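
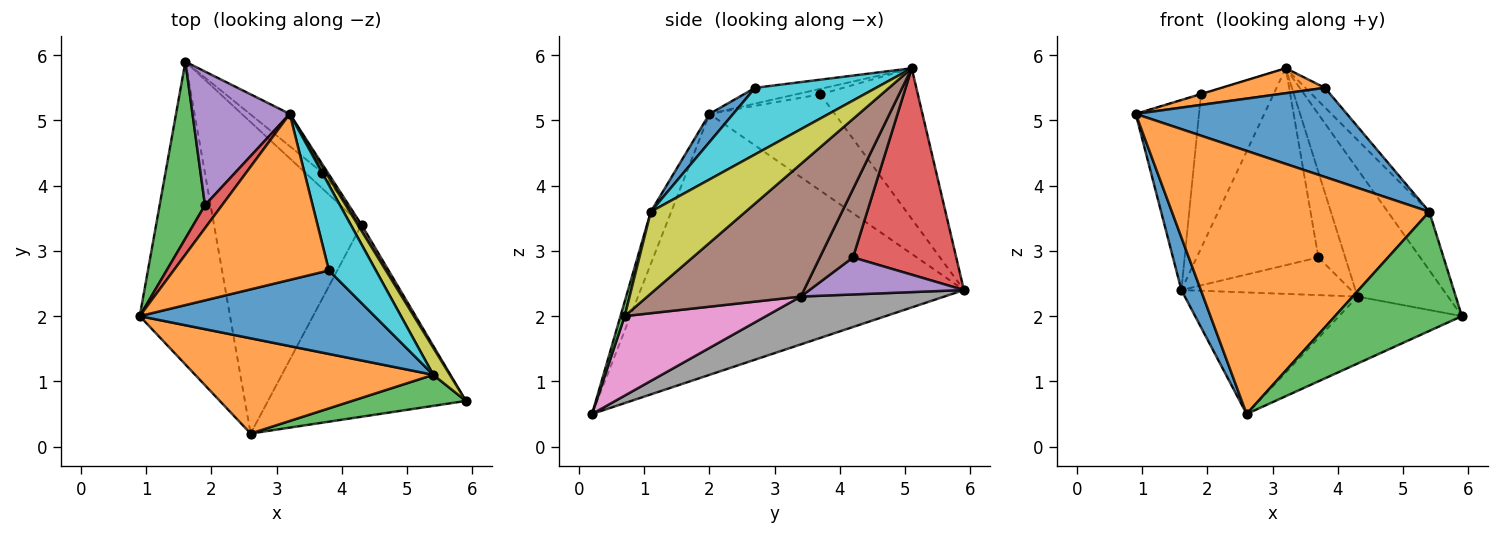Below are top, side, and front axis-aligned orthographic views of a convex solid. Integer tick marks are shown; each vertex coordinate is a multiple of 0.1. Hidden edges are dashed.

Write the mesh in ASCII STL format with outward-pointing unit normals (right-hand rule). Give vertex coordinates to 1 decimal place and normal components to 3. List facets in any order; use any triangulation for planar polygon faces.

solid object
 facet normal -0.943 -0.057 -0.326
  outer loop
   vertex 2.6 0.2 0.5
   vertex 0.9 2.0 5.1
   vertex 1.6 5.9 2.4
  endloop
 endfacet
 facet normal -0.100 -0.148 0.984
  outer loop
   vertex 3.8 2.7 5.5
   vertex 3.2 5.1 5.8
   vertex 0.9 2.0 5.1
  endloop
 endfacet
 facet normal -0.823 0.416 0.387
  outer loop
   vertex 1.9 3.7 5.4
   vertex 1.6 5.9 2.4
   vertex 0.9 2.0 5.1
  endloop
 endfacet
 facet normal -0.306 0.012 0.952
  outer loop
   vertex 1.9 3.7 5.4
   vertex 0.9 2.0 5.1
   vertex 3.2 5.1 5.8
  endloop
 endfacet
 facet normal -0.712 0.530 0.460
  outer loop
   vertex 1.9 3.7 5.4
   vertex 3.2 5.1 5.8
   vertex 1.6 5.9 2.4
  endloop
 endfacet
 facet normal 0.861 0.508 0.024
  outer loop
   vertex 4.3 3.4 2.3
   vertex 3.2 5.1 5.8
   vertex 5.9 0.7 2.0
  endloop
 endfacet
 facet normal 0.355 0.308 -0.883
  outer loop
   vertex 4.3 3.4 2.3
   vertex 5.9 0.7 2.0
   vertex 2.6 0.2 0.5
  endloop
 endfacet
 facet normal 0.289 0.348 -0.892
  outer loop
   vertex 4.3 3.4 2.3
   vertex 2.6 0.2 0.5
   vertex 1.6 5.9 2.4
  endloop
 endfacet
 facet normal 0.900 0.395 0.183
  outer loop
   vertex 5.4 1.1 3.6
   vertex 5.9 0.7 2.0
   vertex 3.2 5.1 5.8
  endloop
 endfacet
 facet normal 0.810 0.131 0.572
  outer loop
   vertex 5.4 1.1 3.6
   vertex 3.2 5.1 5.8
   vertex 3.8 2.7 5.5
  endloop
 endfacet
 facet normal 0.082 -0.727 0.681
  outer loop
   vertex 5.4 1.1 3.6
   vertex 3.8 2.7 5.5
   vertex 0.9 2.0 5.1
  endloop
 endfacet
 facet normal -0.074 -0.938 0.339
  outer loop
   vertex 5.4 1.1 3.6
   vertex 0.9 2.0 5.1
   vertex 2.6 0.2 0.5
  endloop
 endfacet
 facet normal 0.032 -0.967 0.252
  outer loop
   vertex 5.4 1.1 3.6
   vertex 2.6 0.2 0.5
   vertex 5.9 0.7 2.0
  endloop
 endfacet
 facet normal 0.642 0.757 -0.124
  outer loop
   vertex 3.7 4.2 2.9
   vertex 1.6 5.9 2.4
   vertex 3.2 5.1 5.8
  endloop
 endfacet
 facet normal 0.642 0.706 -0.299
  outer loop
   vertex 3.7 4.2 2.9
   vertex 4.3 3.4 2.3
   vertex 1.6 5.9 2.4
  endloop
 endfacet
 facet normal 0.776 0.628 -0.061
  outer loop
   vertex 3.7 4.2 2.9
   vertex 3.2 5.1 5.8
   vertex 4.3 3.4 2.3
  endloop
 endfacet
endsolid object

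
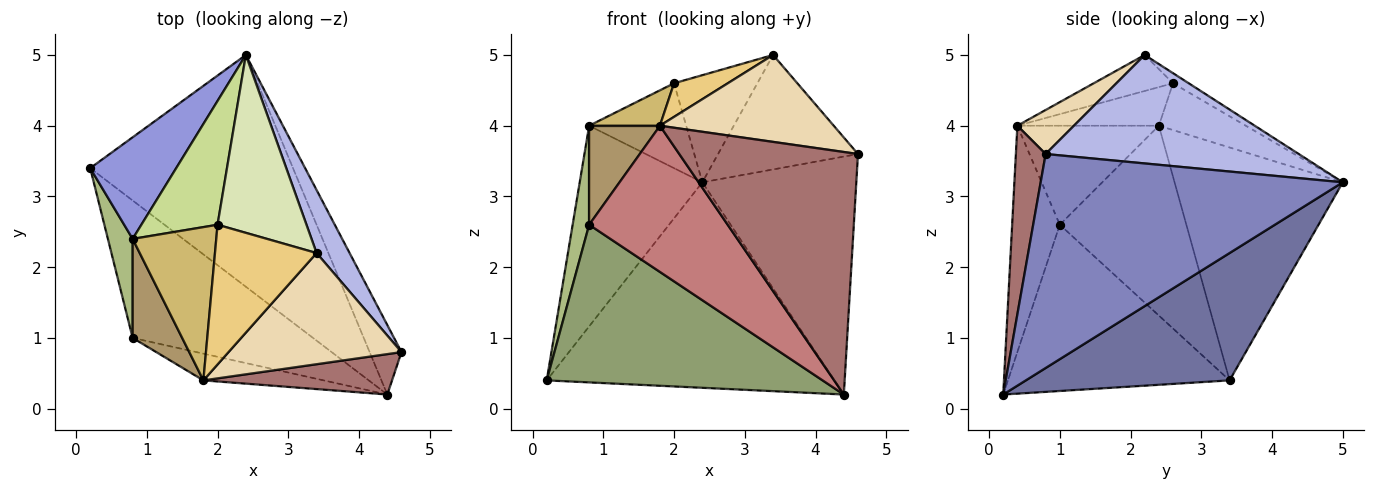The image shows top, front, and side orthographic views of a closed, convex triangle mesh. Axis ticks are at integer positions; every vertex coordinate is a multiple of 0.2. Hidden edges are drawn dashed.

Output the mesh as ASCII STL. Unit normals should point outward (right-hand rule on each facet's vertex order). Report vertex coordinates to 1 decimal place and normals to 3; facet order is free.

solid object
 facet normal 0.425 0.600 -0.677
  outer loop
   vertex 4.4 0.2 0.2
   vertex 0.2 3.4 0.4
   vertex 2.4 5.0 3.2
  endloop
 endfacet
 facet normal 0.883 0.450 -0.131
  outer loop
   vertex 4.4 0.2 0.2
   vertex 2.4 5.0 3.2
   vertex 4.6 0.8 3.6
  endloop
 endfacet
 facet normal -0.774 0.564 0.286
  outer loop
   vertex 0.8 2.4 4.0
   vertex 2.4 5.0 3.2
   vertex 0.2 3.4 0.4
  endloop
 endfacet
 facet normal 0.846 0.467 0.257
  outer loop
   vertex 3.4 2.2 5.0
   vertex 4.6 0.8 3.6
   vertex 2.4 5.0 3.2
  endloop
 endfacet
 facet normal -0.518 -0.645 -0.562
  outer loop
   vertex 0.8 1.0 2.6
   vertex 0.2 3.4 0.4
   vertex 4.4 0.2 0.2
  endloop
 endfacet
 facet normal -0.983 -0.128 0.128
  outer loop
   vertex 0.8 1.0 2.6
   vertex 0.8 2.4 4.0
   vertex 0.2 3.4 0.4
  endloop
 endfacet
 facet normal -0.452 0.504 0.736
  outer loop
   vertex 2.0 2.6 4.6
   vertex 2.4 5.0 3.2
   vertex 0.8 2.4 4.0
  endloop
 endfacet
 facet normal -0.097 0.513 0.853
  outer loop
   vertex 2.0 2.6 4.6
   vertex 3.4 2.2 5.0
   vertex 2.4 5.0 3.2
  endloop
 endfacet
 facet normal -0.816 -0.408 0.408
  outer loop
   vertex 1.8 0.4 4.0
   vertex 0.8 2.4 4.0
   vertex 0.8 1.0 2.6
  endloop
 endfacet
 facet normal -0.410 -0.205 0.889
  outer loop
   vertex 1.8 0.4 4.0
   vertex 2.0 2.6 4.6
   vertex 0.8 2.4 4.0
  endloop
 endfacet
 facet normal -0.326 -0.221 0.919
  outer loop
   vertex 1.8 0.4 4.0
   vertex 3.4 2.2 5.0
   vertex 2.0 2.6 4.6
  endloop
 endfacet
 facet normal 0.197 -0.604 0.772
  outer loop
   vertex 1.8 0.4 4.0
   vertex 4.6 0.8 3.6
   vertex 3.4 2.2 5.0
  endloop
 endfacet
 facet normal 0.162 -0.973 0.162
  outer loop
   vertex 1.8 0.4 4.0
   vertex 4.4 0.2 0.2
   vertex 4.6 0.8 3.6
  endloop
 endfacet
 facet normal -0.321 -0.932 -0.170
  outer loop
   vertex 1.8 0.4 4.0
   vertex 0.8 1.0 2.6
   vertex 4.4 0.2 0.2
  endloop
 endfacet
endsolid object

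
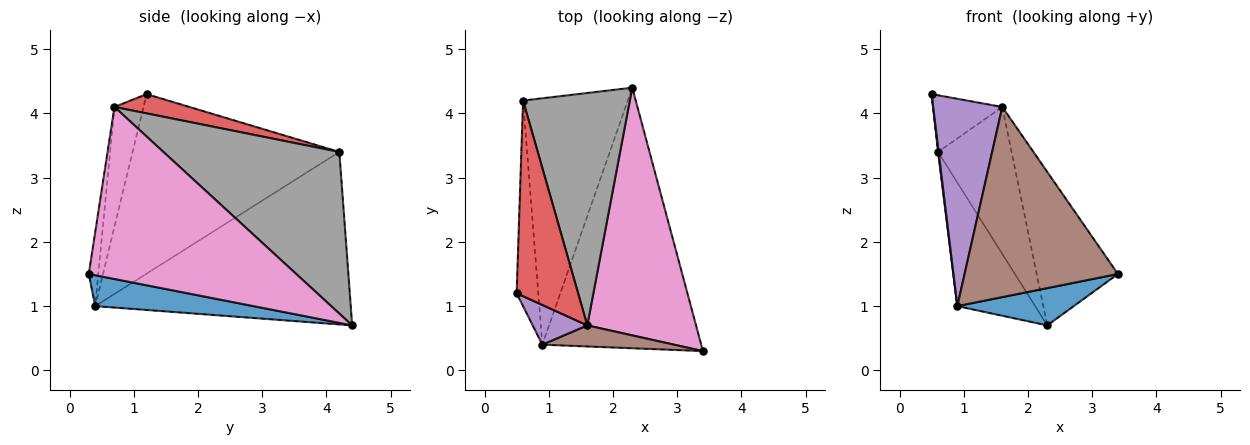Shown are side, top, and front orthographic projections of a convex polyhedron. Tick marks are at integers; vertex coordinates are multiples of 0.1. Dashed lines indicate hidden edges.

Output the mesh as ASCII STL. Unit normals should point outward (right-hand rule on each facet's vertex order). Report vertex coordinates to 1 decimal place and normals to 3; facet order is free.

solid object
 facet normal 0.189 -0.139 -0.972
  outer loop
   vertex 0.9 0.4 1.0
   vertex 2.3 4.4 0.7
   vertex 3.4 0.3 1.5
  endloop
 endfacet
 facet normal -0.993 -0.003 -0.120
  outer loop
   vertex 0.9 0.4 1.0
   vertex 0.5 1.2 4.3
   vertex 0.6 4.2 3.4
  endloop
 endfacet
 facet normal -0.827 0.252 -0.502
  outer loop
   vertex 0.9 0.4 1.0
   vertex 0.6 4.2 3.4
   vertex 2.3 4.4 0.7
  endloop
 endfacet
 facet normal 0.288 0.266 0.920
  outer loop
   vertex 1.6 0.7 4.1
   vertex 0.6 4.2 3.4
   vertex 0.5 1.2 4.3
  endloop
 endfacet
 facet normal -0.381 -0.908 0.174
  outer loop
   vertex 1.6 0.7 4.1
   vertex 0.5 1.2 4.3
   vertex 0.9 0.4 1.0
  endloop
 endfacet
 facet normal -0.062 -0.992 0.110
  outer loop
   vertex 1.6 0.7 4.1
   vertex 0.9 0.4 1.0
   vertex 3.4 0.3 1.5
  endloop
 endfacet
 facet normal 0.802 0.314 0.507
  outer loop
   vertex 1.6 0.7 4.1
   vertex 3.4 0.3 1.5
   vertex 2.3 4.4 0.7
  endloop
 endfacet
 facet normal 0.788 0.329 0.520
  outer loop
   vertex 1.6 0.7 4.1
   vertex 2.3 4.4 0.7
   vertex 0.6 4.2 3.4
  endloop
 endfacet
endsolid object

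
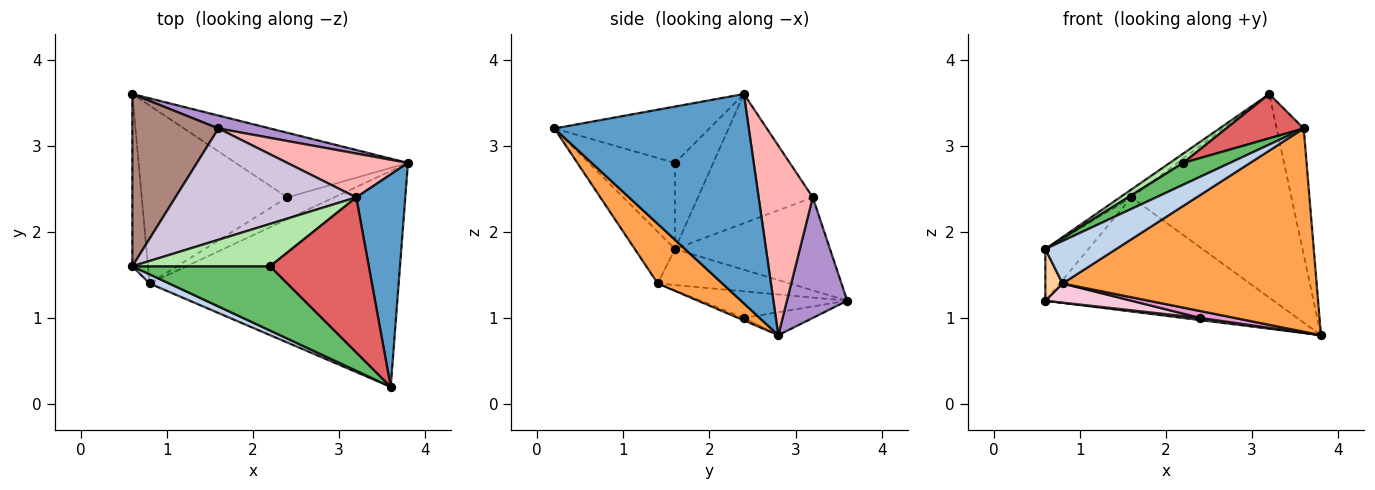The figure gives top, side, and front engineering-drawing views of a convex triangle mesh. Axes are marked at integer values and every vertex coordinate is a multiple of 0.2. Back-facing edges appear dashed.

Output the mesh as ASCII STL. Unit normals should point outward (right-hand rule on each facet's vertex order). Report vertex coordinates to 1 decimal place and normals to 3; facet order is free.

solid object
 facet normal 0.965 0.134 0.226
  outer loop
   vertex 3.2 2.4 3.6
   vertex 3.6 0.2 3.2
   vertex 3.8 2.8 0.8
  endloop
 endfacet
 facet normal -0.485 -0.855 0.185
  outer loop
   vertex 0.8 1.4 1.4
   vertex 3.6 0.2 3.2
   vertex 0.6 1.6 1.8
  endloop
 endfacet
 facet normal 0.172 -0.675 -0.717
  outer loop
   vertex 0.8 1.4 1.4
   vertex 3.8 2.8 0.8
   vertex 3.6 0.2 3.2
  endloop
 endfacet
 facet normal -0.911 -0.119 -0.396
  outer loop
   vertex 0.8 1.4 1.4
   vertex 0.6 1.6 1.8
   vertex 0.6 3.6 1.2
  endloop
 endfacet
 facet normal -0.509 -0.276 0.815
  outer loop
   vertex 2.2 1.6 2.8
   vertex 0.6 1.6 1.8
   vertex 3.6 0.2 3.2
  endloop
 endfacet
 facet normal -0.521 -0.182 0.834
  outer loop
   vertex 2.2 1.6 2.8
   vertex 3.2 2.4 3.6
   vertex 0.6 1.6 1.8
  endloop
 endfacet
 facet normal -0.482 -0.241 0.843
  outer loop
   vertex 2.2 1.6 2.8
   vertex 3.6 0.2 3.2
   vertex 3.2 2.4 3.6
  endloop
 endfacet
 facet normal 0.314 0.928 0.200
  outer loop
   vertex 1.6 3.2 2.4
   vertex 3.2 2.4 3.6
   vertex 3.8 2.8 0.8
  endloop
 endfacet
 facet normal 0.254 0.961 0.109
  outer loop
   vertex 1.6 3.2 2.4
   vertex 3.8 2.8 0.8
   vertex 0.6 3.6 1.2
  endloop
 endfacet
 facet normal -0.580 0.058 0.812
  outer loop
   vertex 1.6 3.2 2.4
   vertex 0.6 1.6 1.8
   vertex 3.2 2.4 3.6
  endloop
 endfacet
 facet normal -0.719 0.200 0.666
  outer loop
   vertex 1.6 3.2 2.4
   vertex 0.6 3.6 1.2
   vertex 0.6 1.6 1.8
  endloop
 endfacet
 facet normal -0.132 -0.033 -0.991
  outer loop
   vertex 2.4 2.4 1.0
   vertex 0.6 3.6 1.2
   vertex 3.8 2.8 0.8
  endloop
 endfacet
 facet normal -0.050 -0.301 -0.952
  outer loop
   vertex 2.4 2.4 1.0
   vertex 3.8 2.8 0.8
   vertex 0.8 1.4 1.4
  endloop
 endfacet
 facet normal -0.179 -0.105 -0.978
  outer loop
   vertex 2.4 2.4 1.0
   vertex 0.8 1.4 1.4
   vertex 0.6 3.6 1.2
  endloop
 endfacet
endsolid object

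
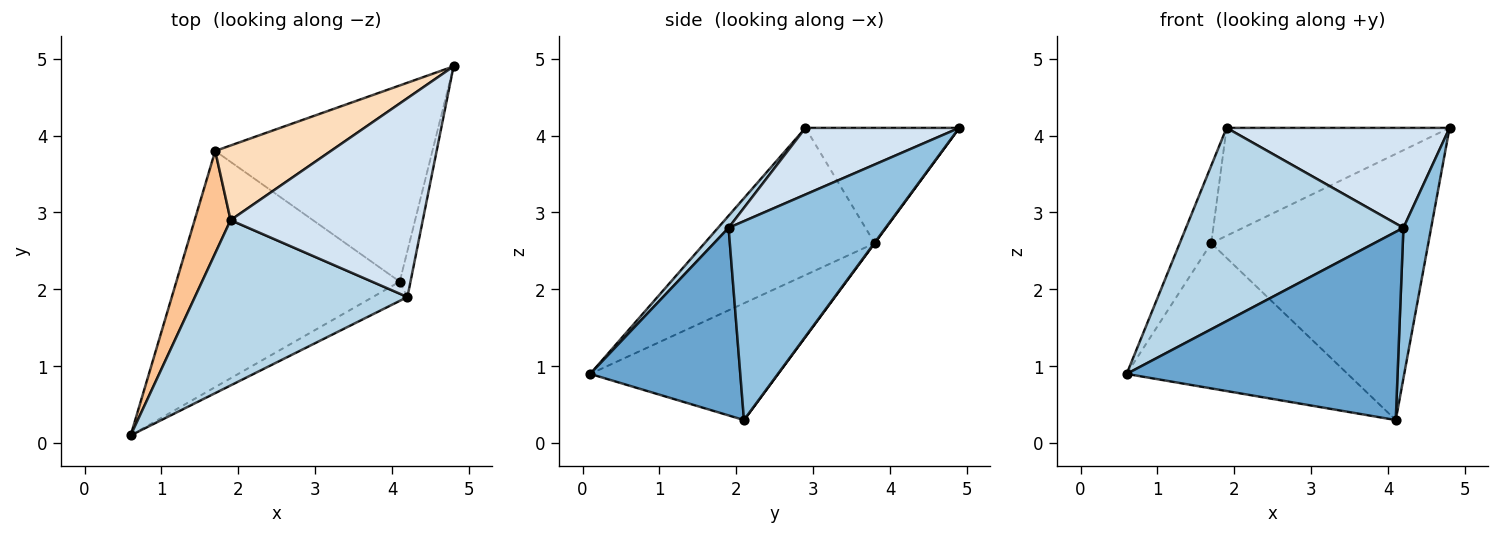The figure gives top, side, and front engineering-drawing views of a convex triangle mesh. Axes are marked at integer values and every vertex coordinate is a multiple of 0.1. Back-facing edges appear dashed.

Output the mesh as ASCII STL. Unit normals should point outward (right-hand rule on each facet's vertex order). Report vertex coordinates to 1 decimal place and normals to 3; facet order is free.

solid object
 facet normal 0.483 -0.871 -0.089
  outer loop
   vertex 4.2 1.9 2.8
   vertex 0.6 0.1 0.9
   vertex 4.1 2.1 0.3
  endloop
 endfacet
 facet normal 0.983 -0.174 -0.053
  outer loop
   vertex 4.2 1.9 2.8
   vertex 4.1 2.1 0.3
   vertex 4.8 4.9 4.1
  endloop
 endfacet
 facet normal 0.037 -0.759 0.650
  outer loop
   vertex 1.9 2.9 4.1
   vertex 0.6 0.1 0.9
   vertex 4.2 1.9 2.8
  endloop
 endfacet
 facet normal 0.296 -0.429 0.853
  outer loop
   vertex 1.9 2.9 4.1
   vertex 4.2 1.9 2.8
   vertex 4.8 4.9 4.1
  endloop
 endfacet
 facet normal -0.407 0.478 -0.778
  outer loop
   vertex 1.7 3.8 2.6
   vertex 4.1 2.1 0.3
   vertex 0.6 0.1 0.9
  endloop
 endfacet
 facet normal 0.002 0.805 -0.593
  outer loop
   vertex 1.7 3.8 2.6
   vertex 4.8 4.9 4.1
   vertex 4.1 2.1 0.3
  endloop
 endfacet
 facet normal -0.956 0.177 0.234
  outer loop
   vertex 1.7 3.8 2.6
   vertex 0.6 0.1 0.9
   vertex 1.9 2.9 4.1
  endloop
 endfacet
 facet normal -0.493 0.715 0.495
  outer loop
   vertex 1.7 3.8 2.6
   vertex 1.9 2.9 4.1
   vertex 4.8 4.9 4.1
  endloop
 endfacet
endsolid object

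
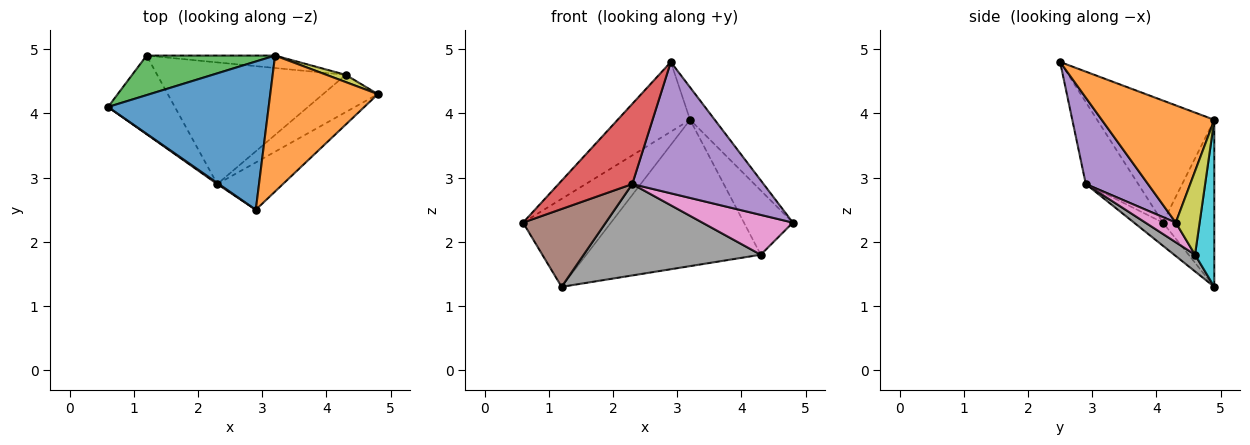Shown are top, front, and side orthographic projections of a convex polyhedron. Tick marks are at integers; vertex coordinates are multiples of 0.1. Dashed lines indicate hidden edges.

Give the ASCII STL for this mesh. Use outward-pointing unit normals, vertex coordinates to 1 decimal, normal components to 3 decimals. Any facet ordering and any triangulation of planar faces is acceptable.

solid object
 facet normal -0.567 0.350 0.746
  outer loop
   vertex 3.2 4.9 3.9
   vertex 0.6 4.1 2.3
   vertex 2.9 2.5 4.8
  endloop
 endfacet
 facet normal 0.727 0.159 0.668
  outer loop
   vertex 3.2 4.9 3.9
   vertex 2.9 2.5 4.8
   vertex 4.8 4.3 2.3
  endloop
 endfacet
 facet normal -0.470 0.805 0.362
  outer loop
   vertex 1.2 4.9 1.3
   vertex 0.6 4.1 2.3
   vertex 3.2 4.9 3.9
  endloop
 endfacet
 facet normal -0.579 -0.815 0.011
  outer loop
   vertex 2.3 2.9 2.9
   vertex 2.9 2.5 4.8
   vertex 0.6 4.1 2.3
  endloop
 endfacet
 facet normal 0.407 -0.859 -0.309
  outer loop
   vertex 2.3 2.9 2.9
   vertex 4.8 4.3 2.3
   vertex 2.9 2.5 4.8
  endloop
 endfacet
 facet normal -0.239 -0.683 -0.690
  outer loop
   vertex 2.3 2.9 2.9
   vertex 0.6 4.1 2.3
   vertex 1.2 4.9 1.3
  endloop
 endfacet
 facet normal 0.238 -0.709 -0.664
  outer loop
   vertex 4.3 4.6 1.8
   vertex 4.8 4.3 2.3
   vertex 2.3 2.9 2.9
  endloop
 endfacet
 facet normal 0.071 -0.599 -0.798
  outer loop
   vertex 4.3 4.6 1.8
   vertex 2.3 2.9 2.9
   vertex 1.2 4.9 1.3
  endloop
 endfacet
 facet normal 0.436 0.894 0.101
  outer loop
   vertex 4.3 4.6 1.8
   vertex 3.2 4.9 3.9
   vertex 4.8 4.3 2.3
  endloop
 endfacet
 facet normal 0.109 0.990 -0.084
  outer loop
   vertex 4.3 4.6 1.8
   vertex 1.2 4.9 1.3
   vertex 3.2 4.9 3.9
  endloop
 endfacet
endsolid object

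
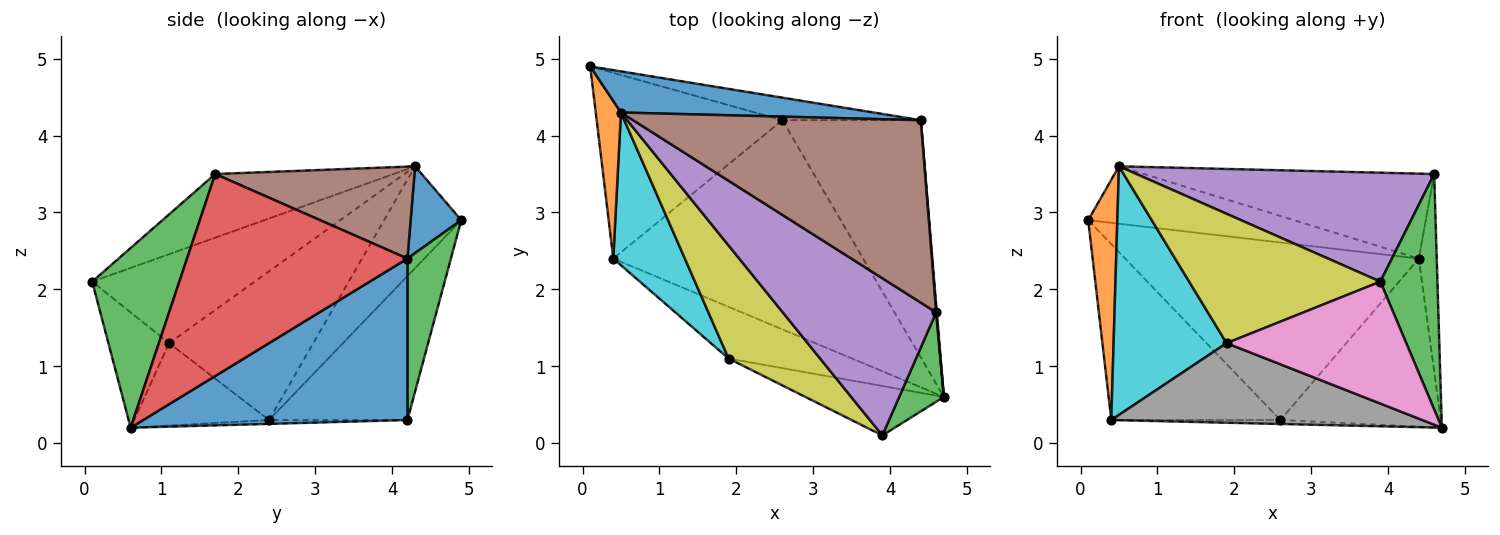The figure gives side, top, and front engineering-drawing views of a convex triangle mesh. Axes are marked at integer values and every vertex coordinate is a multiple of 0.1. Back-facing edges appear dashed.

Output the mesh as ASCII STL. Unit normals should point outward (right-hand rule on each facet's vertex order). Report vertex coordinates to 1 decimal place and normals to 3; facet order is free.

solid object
 facet normal 0.196 0.797 0.571
  outer loop
   vertex 4.4 4.2 2.4
   vertex 0.1 4.9 2.9
   vertex 0.5 4.3 3.6
  endloop
 endfacet
 facet normal -0.911 -0.344 0.226
  outer loop
   vertex 0.4 2.4 0.3
   vertex 0.5 4.3 3.6
   vertex 0.1 4.9 2.9
  endloop
 endfacet
 facet normal 0.819 -0.536 0.204
  outer loop
   vertex 4.6 1.7 3.5
   vertex 3.9 0.1 2.1
   vertex 4.7 0.6 0.2
  endloop
 endfacet
 facet normal 0.997 0.081 0.003
  outer loop
   vertex 4.6 1.7 3.5
   vertex 4.7 0.6 0.2
   vertex 4.4 4.2 2.4
  endloop
 endfacet
 facet normal -0.323 -0.539 0.778
  outer loop
   vertex 4.6 1.7 3.5
   vertex 0.5 4.3 3.6
   vertex 3.9 0.1 2.1
  endloop
 endfacet
 facet normal 0.278 0.405 0.871
  outer loop
   vertex 4.6 1.7 3.5
   vertex 4.4 4.2 2.4
   vertex 0.5 4.3 3.6
  endloop
 endfacet
 facet normal -0.299 -0.884 -0.359
  outer loop
   vertex 1.9 1.1 1.3
   vertex 4.7 0.6 0.2
   vertex 3.9 0.1 2.1
  endloop
 endfacet
 facet normal -0.342 -0.788 -0.512
  outer loop
   vertex 1.9 1.1 1.3
   vertex 0.4 2.4 0.3
   vertex 4.7 0.6 0.2
  endloop
 endfacet
 facet normal -0.539 -0.634 0.554
  outer loop
   vertex 1.9 1.1 1.3
   vertex 3.9 0.1 2.1
   vertex 0.5 4.3 3.6
  endloop
 endfacet
 facet normal -0.736 -0.577 0.354
  outer loop
   vertex 1.9 1.1 1.3
   vertex 0.5 4.3 3.6
   vertex 0.4 2.4 0.3
  endloop
 endfacet
 facet normal 0.690 0.419 -0.591
  outer loop
   vertex 2.6 4.2 0.3
   vertex 4.4 4.2 2.4
   vertex 4.7 0.6 0.2
  endloop
 endfacet
 facet normal -0.015 0.019 -1.000
  outer loop
   vertex 2.6 4.2 0.3
   vertex 4.7 0.6 0.2
   vertex 0.4 2.4 0.3
  endloop
 endfacet
 facet normal 0.145 0.982 -0.125
  outer loop
   vertex 2.6 4.2 0.3
   vertex 0.1 4.9 2.9
   vertex 4.4 4.2 2.4
  endloop
 endfacet
 facet normal -0.490 0.599 -0.633
  outer loop
   vertex 2.6 4.2 0.3
   vertex 0.4 2.4 0.3
   vertex 0.1 4.9 2.9
  endloop
 endfacet
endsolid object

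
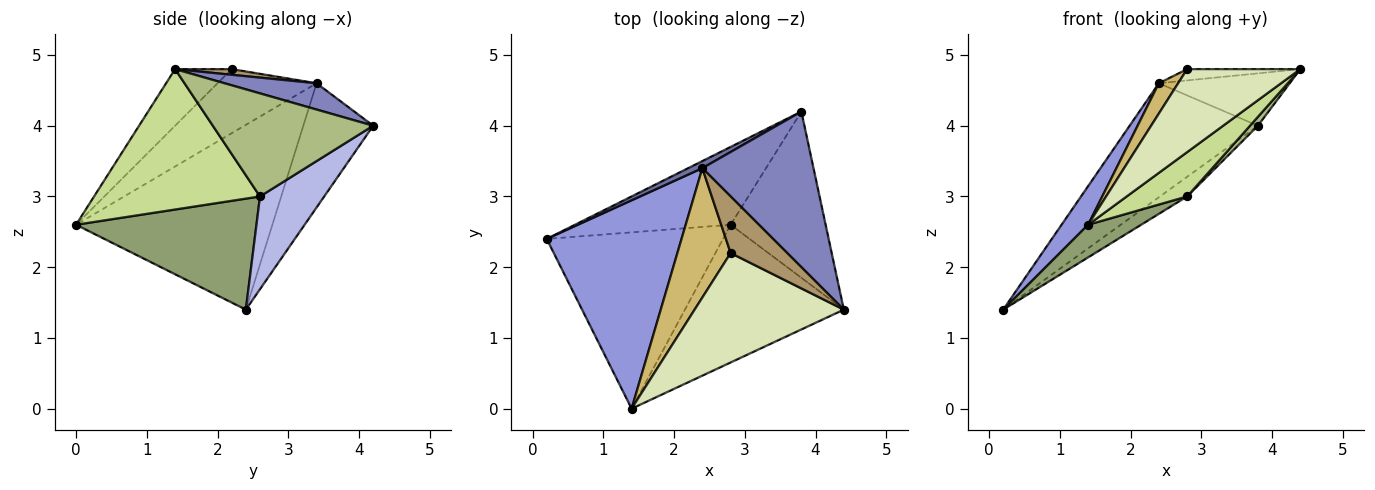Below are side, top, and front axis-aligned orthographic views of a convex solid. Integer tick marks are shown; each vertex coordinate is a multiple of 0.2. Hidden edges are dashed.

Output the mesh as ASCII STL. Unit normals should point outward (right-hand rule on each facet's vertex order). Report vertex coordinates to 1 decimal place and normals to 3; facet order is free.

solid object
 facet normal -0.478 0.877 0.054
  outer loop
   vertex 2.4 3.4 4.6
   vertex 3.8 4.2 4.0
   vertex 0.2 2.4 1.4
  endloop
 endfacet
 facet normal 0.219 0.311 0.925
  outer loop
   vertex 2.4 3.4 4.6
   vertex 4.4 1.4 4.8
   vertex 3.8 4.2 4.0
  endloop
 endfacet
 facet normal -0.803 -0.109 0.586
  outer loop
   vertex 2.4 3.4 4.6
   vertex 0.2 2.4 1.4
   vertex 1.4 0.0 2.6
  endloop
 endfacet
 facet normal 0.500 0.212 -0.839
  outer loop
   vertex 2.8 2.6 3.0
   vertex 0.2 2.4 1.4
   vertex 3.8 4.2 4.0
  endloop
 endfacet
 facet normal 0.526 -0.155 -0.836
  outer loop
   vertex 2.8 2.6 3.0
   vertex 1.4 0.0 2.6
   vertex 0.2 2.4 1.4
  endloop
 endfacet
 facet normal 0.735 -0.036 -0.677
  outer loop
   vertex 2.8 2.6 3.0
   vertex 3.8 4.2 4.0
   vertex 4.4 1.4 4.8
  endloop
 endfacet
 facet normal 0.644 -0.235 -0.728
  outer loop
   vertex 2.8 2.6 3.0
   vertex 4.4 1.4 4.8
   vertex 1.4 0.0 2.6
  endloop
 endfacet
 facet normal -0.289 -0.579 0.763
  outer loop
   vertex 2.8 2.2 4.8
   vertex 1.4 0.0 2.6
   vertex 4.4 1.4 4.8
  endloop
 endfacet
 facet normal 0.098 0.195 0.976
  outer loop
   vertex 2.8 2.2 4.8
   vertex 4.4 1.4 4.8
   vertex 2.4 3.4 4.6
  endloop
 endfacet
 facet normal -0.761 -0.148 0.632
  outer loop
   vertex 2.8 2.2 4.8
   vertex 2.4 3.4 4.6
   vertex 1.4 0.0 2.6
  endloop
 endfacet
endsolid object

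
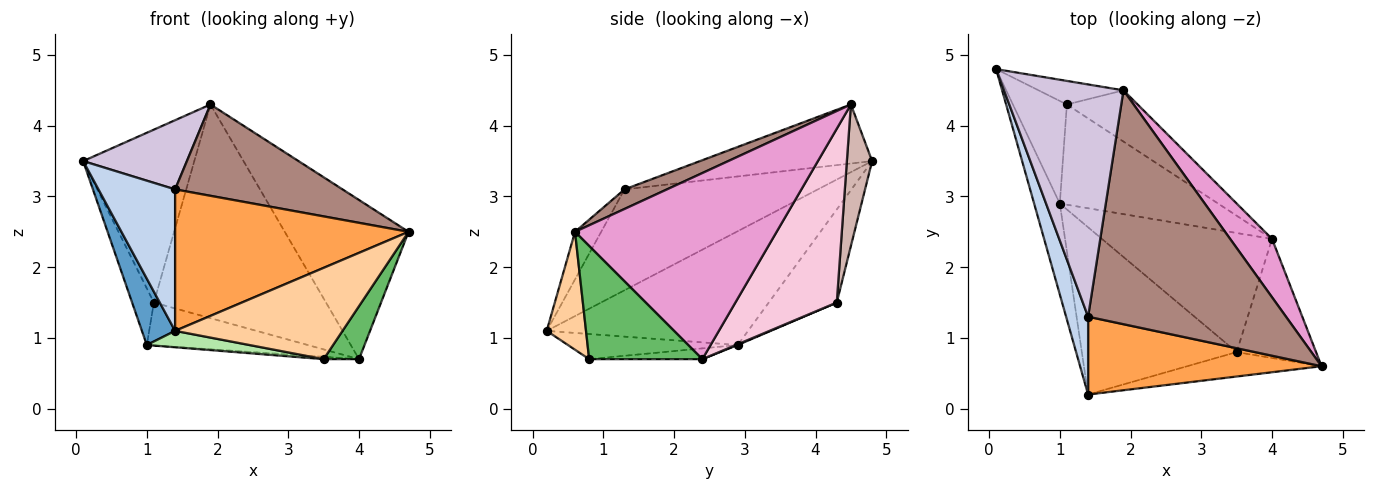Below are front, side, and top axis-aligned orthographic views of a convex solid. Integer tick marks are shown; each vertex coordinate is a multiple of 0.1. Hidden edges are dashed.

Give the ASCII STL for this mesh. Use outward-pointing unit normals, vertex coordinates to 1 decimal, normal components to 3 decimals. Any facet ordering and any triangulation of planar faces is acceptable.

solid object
 facet normal -0.963 -0.159 -0.217
  outer loop
   vertex 1.0 2.9 0.9
   vertex 1.4 0.2 1.1
   vertex 0.1 4.8 3.5
  endloop
 endfacet
 facet normal -0.911 -0.361 0.199
  outer loop
   vertex 1.4 1.3 3.1
   vertex 0.1 4.8 3.5
   vertex 1.4 0.2 1.1
  endloop
 endfacet
 facet normal -0.098 -0.872 0.480
  outer loop
   vertex 1.4 1.3 3.1
   vertex 1.4 0.2 1.1
   vertex 4.7 0.6 2.5
  endloop
 endfacet
 facet normal 0.221 -0.942 -0.252
  outer loop
   vertex 3.5 0.8 0.7
   vertex 4.7 0.6 2.5
   vertex 1.4 0.2 1.1
  endloop
 endfacet
 facet normal 0.793 -0.248 -0.556
  outer loop
   vertex 3.5 0.8 0.7
   vertex 4.0 2.4 0.7
   vertex 4.7 0.6 2.5
  endloop
 endfacet
 facet normal -0.160 -0.096 -0.982
  outer loop
   vertex 3.5 0.8 0.7
   vertex 1.4 0.2 1.1
   vertex 1.0 2.9 0.9
  endloop
 endfacet
 facet normal -0.063 0.020 -0.998
  outer loop
   vertex 3.5 0.8 0.7
   vertex 1.0 2.9 0.9
   vertex 4.0 2.4 0.7
  endloop
 endfacet
 facet normal -0.834 0.267 -0.484
  outer loop
   vertex 1.1 4.3 1.5
   vertex 1.0 2.9 0.9
   vertex 0.1 4.8 3.5
  endloop
 endfacet
 facet normal 0.004 0.394 -0.919
  outer loop
   vertex 1.1 4.3 1.5
   vertex 4.0 2.4 0.7
   vertex 1.0 2.9 0.9
  endloop
 endfacet
 facet normal -0.428 -0.258 0.866
  outer loop
   vertex 1.9 4.5 4.3
   vertex 0.1 4.8 3.5
   vertex 1.4 1.3 3.1
  endloop
 endfacet
 facet normal 0.092 -0.362 0.928
  outer loop
   vertex 1.9 4.5 4.3
   vertex 1.4 1.3 3.1
   vertex 4.7 0.6 2.5
  endloop
 endfacet
 facet normal 0.220 0.967 -0.132
  outer loop
   vertex 1.9 4.5 4.3
   vertex 1.1 4.3 1.5
   vertex 0.1 4.8 3.5
  endloop
 endfacet
 facet normal 0.837 0.514 0.188
  outer loop
   vertex 1.9 4.5 4.3
   vertex 4.7 0.6 2.5
   vertex 4.0 2.4 0.7
  endloop
 endfacet
 facet normal 0.497 0.844 -0.202
  outer loop
   vertex 1.9 4.5 4.3
   vertex 4.0 2.4 0.7
   vertex 1.1 4.3 1.5
  endloop
 endfacet
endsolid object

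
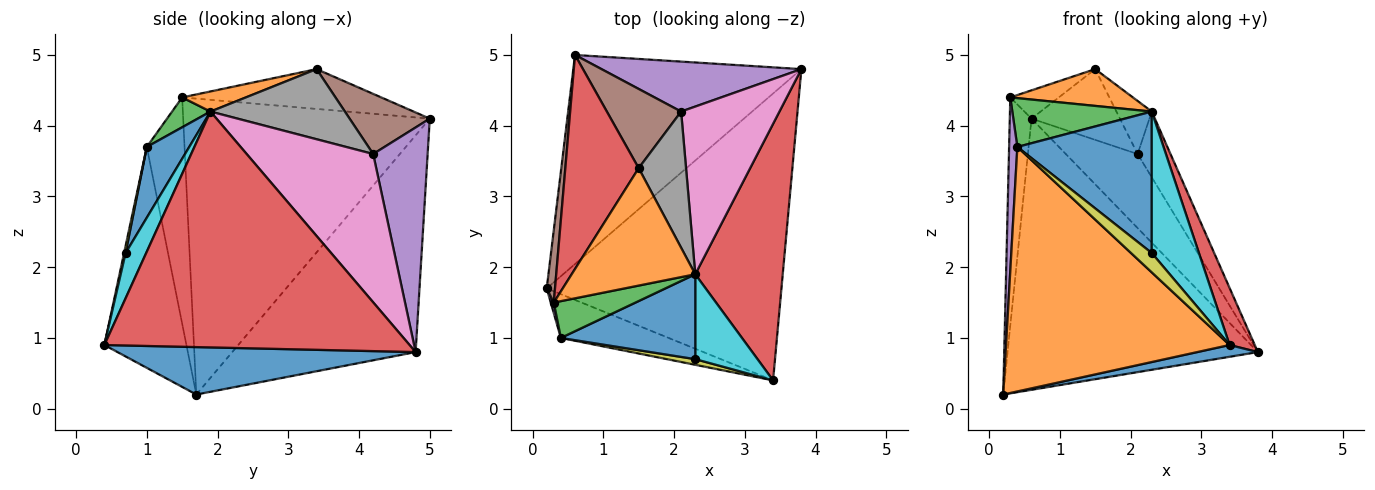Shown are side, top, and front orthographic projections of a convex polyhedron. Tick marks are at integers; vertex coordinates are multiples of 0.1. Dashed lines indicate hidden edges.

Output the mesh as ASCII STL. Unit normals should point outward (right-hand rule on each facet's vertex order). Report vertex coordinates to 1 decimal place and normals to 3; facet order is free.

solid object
 facet normal 0.198 -0.040 -0.979
  outer loop
   vertex 3.4 0.4 0.9
   vertex 0.2 1.7 0.2
   vertex 3.8 4.8 0.8
  endloop
 endfacet
 facet normal -0.340 -0.926 -0.166
  outer loop
   vertex 0.4 1.0 3.7
   vertex 0.2 1.7 0.2
   vertex 3.4 0.4 0.9
  endloop
 endfacet
 facet normal -0.502 0.685 -0.528
  outer loop
   vertex 0.6 5.0 4.1
   vertex 3.8 4.8 0.8
   vertex 0.2 1.7 0.2
  endloop
 endfacet
 facet normal 0.935 -0.077 0.347
  outer loop
   vertex 2.3 1.9 4.2
   vertex 3.4 0.4 0.9
   vertex 3.8 4.8 0.8
  endloop
 endfacet
 facet normal 0.532 0.702 0.473
  outer loop
   vertex 2.1 4.2 3.6
   vertex 3.8 4.8 0.8
   vertex 0.6 5.0 4.1
  endloop
 endfacet
 facet normal 0.517 0.570 0.639
  outer loop
   vertex 2.1 4.2 3.6
   vertex 0.6 5.0 4.1
   vertex 1.5 3.4 4.8
  endloop
 endfacet
 facet normal 0.815 0.212 0.540
  outer loop
   vertex 2.1 4.2 3.6
   vertex 2.3 1.9 4.2
   vertex 3.8 4.8 0.8
  endloop
 endfacet
 facet normal 0.810 0.213 0.547
  outer loop
   vertex 2.1 4.2 3.6
   vertex 1.5 3.4 4.8
   vertex 2.3 1.9 4.2
  endloop
 endfacet
 facet normal 0.070 -0.957 0.280
  outer loop
   vertex 2.3 0.7 2.2
   vertex 0.4 1.0 3.7
   vertex 3.4 0.4 0.9
  endloop
 endfacet
 facet normal 0.350 -0.803 0.482
  outer loop
   vertex 2.3 0.7 2.2
   vertex 3.4 0.4 0.9
   vertex 2.3 1.9 4.2
  endloop
 endfacet
 facet normal 0.261 -0.828 0.497
  outer loop
   vertex 2.3 0.7 2.2
   vertex 2.3 1.9 4.2
   vertex 0.4 1.0 3.7
  endloop
 endfacet
 facet normal 0.153 -0.295 0.943
  outer loop
   vertex 0.3 1.5 4.4
   vertex 2.3 1.9 4.2
   vertex 1.5 3.4 4.8
  endloop
 endfacet
 facet normal 0.215 -0.780 0.588
  outer loop
   vertex 0.3 1.5 4.4
   vertex 0.4 1.0 3.7
   vertex 2.3 1.9 4.2
  endloop
 endfacet
 facet normal -0.474 0.115 0.873
  outer loop
   vertex 0.3 1.5 4.4
   vertex 1.5 3.4 4.8
   vertex 0.6 5.0 4.1
  endloop
 endfacet
 facet normal -0.977 -0.214 0.013
  outer loop
   vertex 0.3 1.5 4.4
   vertex 0.2 1.7 0.2
   vertex 0.4 1.0 3.7
  endloop
 endfacet
 facet normal -0.996 0.088 0.028
  outer loop
   vertex 0.3 1.5 4.4
   vertex 0.6 5.0 4.1
   vertex 0.2 1.7 0.2
  endloop
 endfacet
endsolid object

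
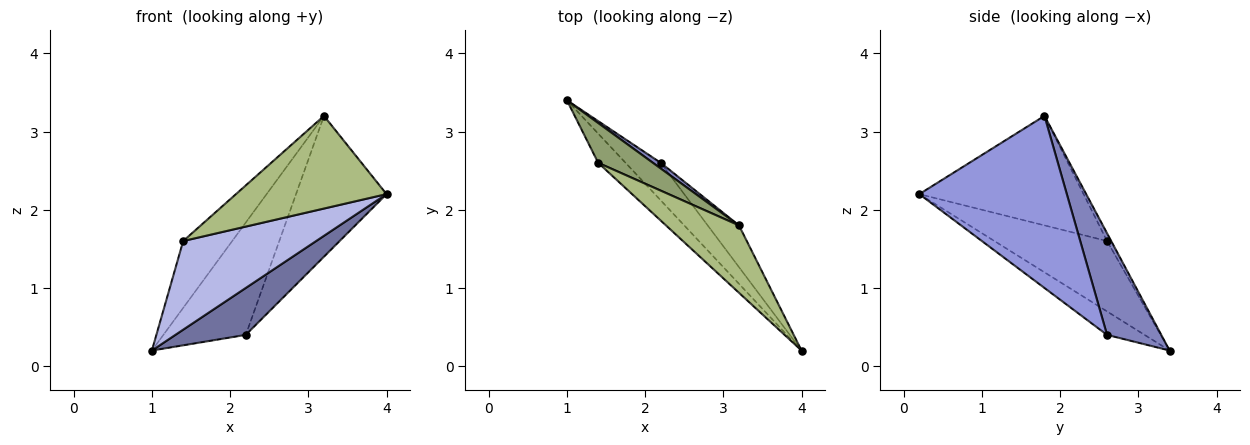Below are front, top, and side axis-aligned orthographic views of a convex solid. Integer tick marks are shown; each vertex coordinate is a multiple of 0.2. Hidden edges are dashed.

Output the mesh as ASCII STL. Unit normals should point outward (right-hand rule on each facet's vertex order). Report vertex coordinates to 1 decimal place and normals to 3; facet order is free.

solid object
 facet normal -0.384 -0.721 -0.577
  outer loop
   vertex 2.2 2.6 0.4
   vertex 4.0 0.2 2.2
   vertex 1.0 3.4 0.2
  endloop
 endfacet
 facet normal 0.549 0.835 0.042
  outer loop
   vertex 2.2 2.6 0.4
   vertex 1.0 3.4 0.2
   vertex 3.2 1.8 3.2
  endloop
 endfacet
 facet normal 0.842 0.517 -0.153
  outer loop
   vertex 2.2 2.6 0.4
   vertex 3.2 1.8 3.2
   vertex 4.0 0.2 2.2
  endloop
 endfacet
 facet normal -0.627 -0.740 -0.244
  outer loop
   vertex 1.4 2.6 1.6
   vertex 1.0 3.4 0.2
   vertex 4.0 0.2 2.2
  endloop
 endfacet
 facet normal -0.073 0.857 0.510
  outer loop
   vertex 1.4 2.6 1.6
   vertex 3.2 1.8 3.2
   vertex 1.0 3.4 0.2
  endloop
 endfacet
 facet normal -0.662 -0.606 0.441
  outer loop
   vertex 1.4 2.6 1.6
   vertex 4.0 0.2 2.2
   vertex 3.2 1.8 3.2
  endloop
 endfacet
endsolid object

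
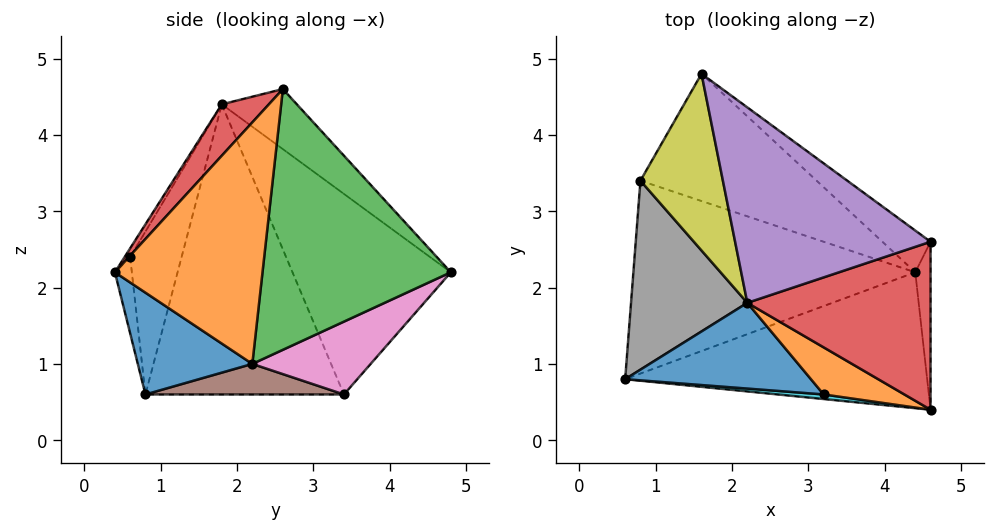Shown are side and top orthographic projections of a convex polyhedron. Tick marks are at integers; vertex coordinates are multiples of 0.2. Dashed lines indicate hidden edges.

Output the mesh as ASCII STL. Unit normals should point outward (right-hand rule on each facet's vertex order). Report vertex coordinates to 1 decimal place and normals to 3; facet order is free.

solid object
 facet normal 0.274 -0.512 -0.814
  outer loop
   vertex 4.4 2.2 1.0
   vertex 4.6 0.4 2.2
   vertex 0.6 0.8 0.6
  endloop
 endfacet
 facet normal 0.996 0.069 -0.063
  outer loop
   vertex 4.4 2.2 1.0
   vertex 4.6 2.6 4.6
   vertex 4.6 0.4 2.2
  endloop
 endfacet
 facet normal 0.648 0.753 -0.120
  outer loop
   vertex 4.4 2.2 1.0
   vertex 1.6 4.8 2.2
   vertex 4.6 2.6 4.6
  endloop
 endfacet
 facet normal 0.186 -0.724 0.664
  outer loop
   vertex 2.2 1.8 4.4
   vertex 4.6 0.4 2.2
   vertex 4.6 2.6 4.6
  endloop
 endfacet
 facet normal -0.247 0.540 0.804
  outer loop
   vertex 2.2 1.8 4.4
   vertex 4.6 2.6 4.6
   vertex 1.6 4.8 2.2
  endloop
 endfacet
 facet normal 0.108 -0.008 -0.994
  outer loop
   vertex 0.8 3.4 0.6
   vertex 4.4 2.2 1.0
   vertex 0.6 0.8 0.6
  endloop
 endfacet
 facet normal 0.293 0.642 -0.708
  outer loop
   vertex 0.8 3.4 0.6
   vertex 1.6 4.8 2.2
   vertex 4.4 2.2 1.0
  endloop
 endfacet
 facet normal -0.926 0.071 0.371
  outer loop
   vertex 0.8 3.4 0.6
   vertex 0.6 0.8 0.6
   vertex 2.2 1.8 4.4
  endloop
 endfacet
 facet normal -0.921 0.093 0.379
  outer loop
   vertex 0.8 3.4 0.6
   vertex 2.2 1.8 4.4
   vertex 1.6 4.8 2.2
  endloop
 endfacet
 facet normal -0.130 -0.988 0.078
  outer loop
   vertex 3.2 0.6 2.4
   vertex 0.6 0.8 0.6
   vertex 4.6 0.4 2.2
  endloop
 endfacet
 facet normal -0.320 -0.874 0.365
  outer loop
   vertex 3.2 0.6 2.4
   vertex 2.2 1.8 4.4
   vertex 0.6 0.8 0.6
  endloop
 endfacet
 facet normal -0.053 -0.868 0.494
  outer loop
   vertex 3.2 0.6 2.4
   vertex 4.6 0.4 2.2
   vertex 2.2 1.8 4.4
  endloop
 endfacet
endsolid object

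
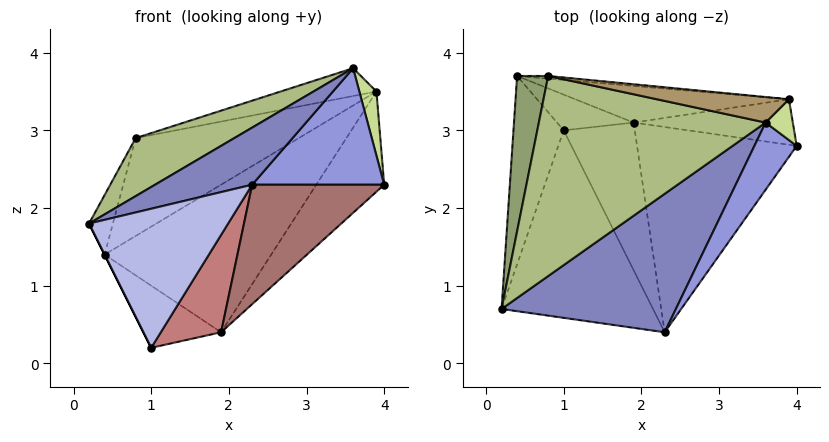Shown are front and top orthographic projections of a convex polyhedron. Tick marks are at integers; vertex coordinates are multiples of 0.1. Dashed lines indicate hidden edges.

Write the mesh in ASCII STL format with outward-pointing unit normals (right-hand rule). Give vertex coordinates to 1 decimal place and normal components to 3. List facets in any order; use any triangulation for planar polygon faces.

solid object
 facet normal -0.894 0.000 -0.447
  outer loop
   vertex 1.0 3.0 0.2
   vertex 0.2 0.7 1.8
   vertex 0.4 3.7 1.4
  endloop
 endfacet
 facet normal -0.265 -0.368 0.891
  outer loop
   vertex 2.3 0.4 2.3
   vertex 3.6 3.1 3.8
   vertex 0.2 0.7 1.8
  endloop
 endfacet
 facet normal 0.774 -0.548 0.316
  outer loop
   vertex 2.3 0.4 2.3
   vertex 4.0 2.8 2.3
   vertex 3.6 3.1 3.8
  endloop
 endfacet
 facet normal 0.106 -0.592 -0.799
  outer loop
   vertex 2.3 0.4 2.3
   vertex 0.2 0.7 1.8
   vertex 1.0 3.0 0.2
  endloop
 endfacet
 facet normal -0.962 0.098 0.256
  outer loop
   vertex 0.8 3.7 2.9
   vertex 0.4 3.7 1.4
   vertex 0.2 0.7 1.8
  endloop
 endfacet
 facet normal -0.346 -0.261 0.901
  outer loop
   vertex 0.8 3.7 2.9
   vertex 0.2 0.7 1.8
   vertex 3.6 3.1 3.8
  endloop
 endfacet
 facet normal 0.810 -0.495 0.315
  outer loop
   vertex 3.9 3.4 3.5
   vertex 3.6 3.1 3.8
   vertex 4.0 2.8 2.3
  endloop
 endfacet
 facet normal 0.101 0.994 -0.027
  outer loop
   vertex 3.9 3.4 3.5
   vertex 0.4 3.7 1.4
   vertex 0.8 3.7 2.9
  endloop
 endfacet
 facet normal -0.060 0.735 0.675
  outer loop
   vertex 3.9 3.4 3.5
   vertex 0.8 3.7 2.9
   vertex 3.6 3.1 3.8
  endloop
 endfacet
 facet normal 0.014 0.867 -0.498
  outer loop
   vertex 1.9 3.1 0.4
   vertex 1.0 3.0 0.2
   vertex 0.4 3.7 1.4
  endloop
 endfacet
 facet normal 0.222 0.946 -0.235
  outer loop
   vertex 1.9 3.1 0.4
   vertex 0.4 3.7 1.4
   vertex 3.9 3.4 3.5
  endloop
 endfacet
 facet normal 0.450 0.813 -0.369
  outer loop
   vertex 1.9 3.1 0.4
   vertex 3.9 3.4 3.5
   vertex 4.0 2.8 2.3
  endloop
 endfacet
 facet normal 0.579 -0.410 -0.705
  outer loop
   vertex 1.9 3.1 0.4
   vertex 4.0 2.8 2.3
   vertex 2.3 0.4 2.3
  endloop
 endfacet
 facet normal 0.239 -0.535 -0.810
  outer loop
   vertex 1.9 3.1 0.4
   vertex 2.3 0.4 2.3
   vertex 1.0 3.0 0.2
  endloop
 endfacet
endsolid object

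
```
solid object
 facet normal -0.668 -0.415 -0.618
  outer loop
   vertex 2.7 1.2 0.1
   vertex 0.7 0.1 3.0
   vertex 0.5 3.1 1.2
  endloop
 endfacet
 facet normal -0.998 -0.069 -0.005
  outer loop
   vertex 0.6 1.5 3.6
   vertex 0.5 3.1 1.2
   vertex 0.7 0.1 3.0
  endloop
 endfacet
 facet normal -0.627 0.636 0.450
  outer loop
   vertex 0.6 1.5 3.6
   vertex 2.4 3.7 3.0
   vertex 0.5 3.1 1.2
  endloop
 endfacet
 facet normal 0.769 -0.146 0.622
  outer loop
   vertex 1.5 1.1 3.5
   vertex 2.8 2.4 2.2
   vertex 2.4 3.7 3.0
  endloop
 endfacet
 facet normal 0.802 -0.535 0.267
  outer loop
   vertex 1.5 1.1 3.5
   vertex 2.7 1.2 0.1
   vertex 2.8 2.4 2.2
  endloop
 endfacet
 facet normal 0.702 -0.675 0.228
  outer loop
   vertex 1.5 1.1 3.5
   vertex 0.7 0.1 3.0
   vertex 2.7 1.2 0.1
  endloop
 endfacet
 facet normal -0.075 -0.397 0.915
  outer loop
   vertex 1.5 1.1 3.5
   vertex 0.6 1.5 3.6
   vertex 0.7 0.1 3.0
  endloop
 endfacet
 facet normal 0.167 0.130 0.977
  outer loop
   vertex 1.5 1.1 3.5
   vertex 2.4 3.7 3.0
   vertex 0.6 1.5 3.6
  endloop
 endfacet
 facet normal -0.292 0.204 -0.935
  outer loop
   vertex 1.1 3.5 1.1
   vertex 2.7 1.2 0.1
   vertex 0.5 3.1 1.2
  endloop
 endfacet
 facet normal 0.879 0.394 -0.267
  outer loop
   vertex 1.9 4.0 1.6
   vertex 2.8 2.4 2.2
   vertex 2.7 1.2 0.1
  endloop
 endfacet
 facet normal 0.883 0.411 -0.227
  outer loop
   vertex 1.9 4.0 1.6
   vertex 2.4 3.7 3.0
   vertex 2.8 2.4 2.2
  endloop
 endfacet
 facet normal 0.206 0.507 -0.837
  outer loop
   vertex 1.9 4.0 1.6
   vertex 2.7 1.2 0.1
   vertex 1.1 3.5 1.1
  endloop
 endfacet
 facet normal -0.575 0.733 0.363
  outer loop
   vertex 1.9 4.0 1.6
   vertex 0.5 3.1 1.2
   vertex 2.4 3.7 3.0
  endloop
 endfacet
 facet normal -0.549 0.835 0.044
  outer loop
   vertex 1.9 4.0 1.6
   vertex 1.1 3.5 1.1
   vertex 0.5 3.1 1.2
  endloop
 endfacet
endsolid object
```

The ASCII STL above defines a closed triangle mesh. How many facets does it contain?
14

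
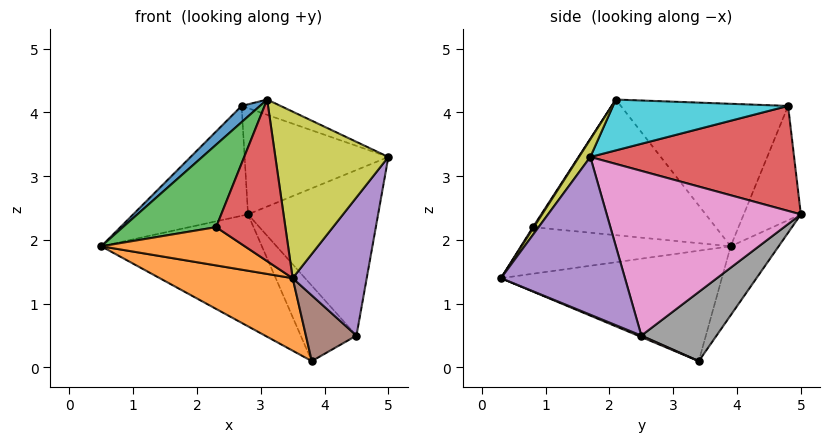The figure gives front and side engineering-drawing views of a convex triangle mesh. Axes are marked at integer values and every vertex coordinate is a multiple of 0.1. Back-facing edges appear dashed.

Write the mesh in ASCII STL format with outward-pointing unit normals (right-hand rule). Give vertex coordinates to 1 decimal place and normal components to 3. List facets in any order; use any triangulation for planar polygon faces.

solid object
 facet normal -0.225 0.751 -0.620
  outer loop
   vertex 3.8 3.4 0.1
   vertex 0.5 3.9 1.9
   vertex 2.8 5.0 2.4
  endloop
 endfacet
 facet normal -0.492 -0.296 -0.819
  outer loop
   vertex 3.5 0.3 1.4
   vertex 0.5 3.9 1.9
   vertex 3.8 3.4 0.1
  endloop
 endfacet
 facet normal -0.444 0.893 0.079
  outer loop
   vertex 2.7 4.8 4.1
   vertex 2.8 5.0 2.4
   vertex 0.5 3.9 1.9
  endloop
 endfacet
 facet normal 0.812 0.573 0.115
  outer loop
   vertex 2.7 4.8 4.1
   vertex 5.0 1.7 3.3
   vertex 2.8 5.0 2.4
  endloop
 endfacet
 facet normal 0.822 -0.491 -0.287
  outer loop
   vertex 4.5 2.5 0.5
   vertex 5.0 1.7 3.3
   vertex 3.5 0.3 1.4
  endloop
 endfacet
 facet normal 0.026 -0.389 -0.921
  outer loop
   vertex 4.5 2.5 0.5
   vertex 3.5 0.3 1.4
   vertex 3.8 3.4 0.1
  endloop
 endfacet
 facet normal 0.831 0.557 0.011
  outer loop
   vertex 4.5 2.5 0.5
   vertex 2.8 5.0 2.4
   vertex 5.0 1.7 3.3
  endloop
 endfacet
 facet normal 0.801 0.594 -0.065
  outer loop
   vertex 4.5 2.5 0.5
   vertex 3.8 3.4 0.1
   vertex 2.8 5.0 2.4
  endloop
 endfacet
 facet normal 0.084 -0.833 0.547
  outer loop
   vertex 3.1 2.1 4.2
   vertex 3.5 0.3 1.4
   vertex 5.0 1.7 3.3
  endloop
 endfacet
 facet normal 0.443 0.099 0.891
  outer loop
   vertex 3.1 2.1 4.2
   vertex 5.0 1.7 3.3
   vertex 2.7 4.8 4.1
  endloop
 endfacet
 facet normal -0.689 -0.075 0.720
  outer loop
   vertex 3.1 2.1 4.2
   vertex 2.7 4.8 4.1
   vertex 0.5 3.9 1.9
  endloop
 endfacet
 facet normal -0.618 -0.423 -0.663
  outer loop
   vertex 2.3 0.8 2.2
   vertex 0.5 3.9 1.9
   vertex 3.5 0.3 1.4
  endloop
 endfacet
 facet normal -0.746 -0.381 0.546
  outer loop
   vertex 2.3 0.8 2.2
   vertex 3.1 2.1 4.2
   vertex 0.5 3.9 1.9
  endloop
 endfacet
 facet normal 0.011 -0.840 0.542
  outer loop
   vertex 2.3 0.8 2.2
   vertex 3.5 0.3 1.4
   vertex 3.1 2.1 4.2
  endloop
 endfacet
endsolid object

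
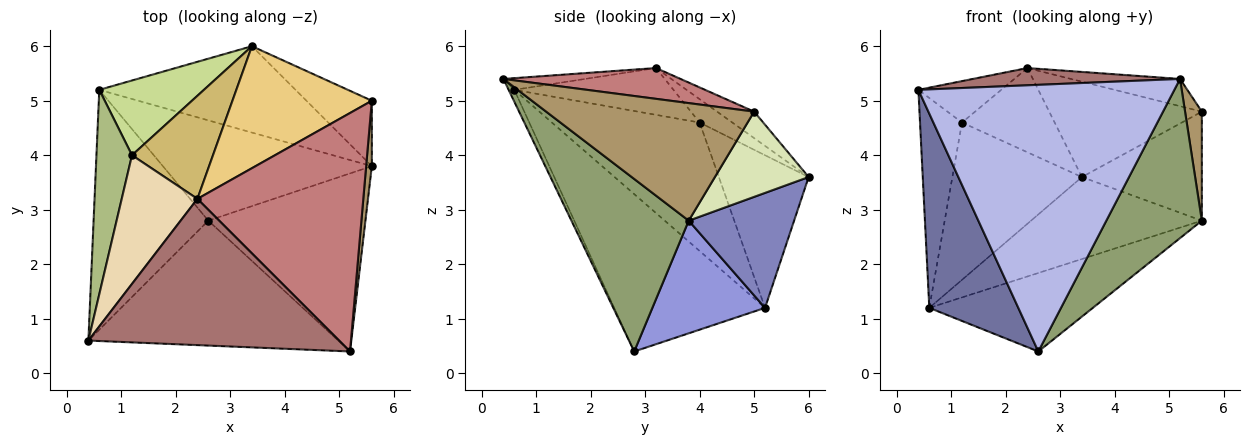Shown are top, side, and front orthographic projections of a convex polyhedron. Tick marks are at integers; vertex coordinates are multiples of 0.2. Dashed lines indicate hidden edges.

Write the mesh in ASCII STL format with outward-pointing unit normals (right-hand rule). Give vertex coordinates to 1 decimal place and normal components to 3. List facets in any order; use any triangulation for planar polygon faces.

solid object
 facet normal -0.729 -0.431 -0.532
  outer loop
   vertex 0.6 5.2 1.2
   vertex 2.6 2.8 0.4
   vertex 0.4 0.6 5.2
  endloop
 endfacet
 facet normal 0.391 0.634 -0.667
  outer loop
   vertex 0.6 5.2 1.2
   vertex 3.4 6.0 3.6
   vertex 5.6 3.8 2.8
  endloop
 endfacet
 facet normal 0.391 0.567 -0.725
  outer loop
   vertex 0.6 5.2 1.2
   vertex 5.6 3.8 2.8
   vertex 2.6 2.8 0.4
  endloop
 endfacet
 facet normal -0.020 -0.905 -0.424
  outer loop
   vertex 5.2 0.4 5.4
   vertex 0.4 0.6 5.2
   vertex 2.6 2.8 0.4
  endloop
 endfacet
 facet normal 0.633 -0.516 -0.577
  outer loop
   vertex 5.2 0.4 5.4
   vertex 2.6 2.8 0.4
   vertex 5.6 3.8 2.8
  endloop
 endfacet
 facet normal -0.930 0.264 0.257
  outer loop
   vertex 1.2 4.0 4.6
   vertex 0.6 5.2 1.2
   vertex 0.4 0.6 5.2
  endloop
 endfacet
 facet normal -0.531 0.766 0.364
  outer loop
   vertex 1.2 4.0 4.6
   vertex 3.4 6.0 3.6
   vertex 0.6 5.2 1.2
  endloop
 endfacet
 facet normal 0.557 0.712 -0.427
  outer loop
   vertex 5.6 5.0 4.8
   vertex 5.6 3.8 2.8
   vertex 3.4 6.0 3.6
  endloop
 endfacet
 facet normal 0.996 -0.080 0.048
  outer loop
   vertex 5.6 5.0 4.8
   vertex 5.2 0.4 5.4
   vertex 5.6 3.8 2.8
  endloop
 endfacet
 facet normal -0.218 0.618 0.756
  outer loop
   vertex 2.4 3.2 5.6
   vertex 3.4 6.0 3.6
   vertex 1.2 4.0 4.6
  endloop
 endfacet
 facet normal -0.148 0.609 0.779
  outer loop
   vertex 2.4 3.2 5.6
   vertex 5.6 5.0 4.8
   vertex 3.4 6.0 3.6
  endloop
 endfacet
 facet normal -0.507 0.264 0.820
  outer loop
   vertex 2.4 3.2 5.6
   vertex 1.2 4.0 4.6
   vertex 0.4 0.6 5.2
  endloop
 endfacet
 facet normal -0.046 -0.117 0.992
  outer loop
   vertex 2.4 3.2 5.6
   vertex 0.4 0.6 5.2
   vertex 5.2 0.4 5.4
  endloop
 endfacet
 facet normal 0.181 0.112 0.977
  outer loop
   vertex 2.4 3.2 5.6
   vertex 5.2 0.4 5.4
   vertex 5.6 5.0 4.8
  endloop
 endfacet
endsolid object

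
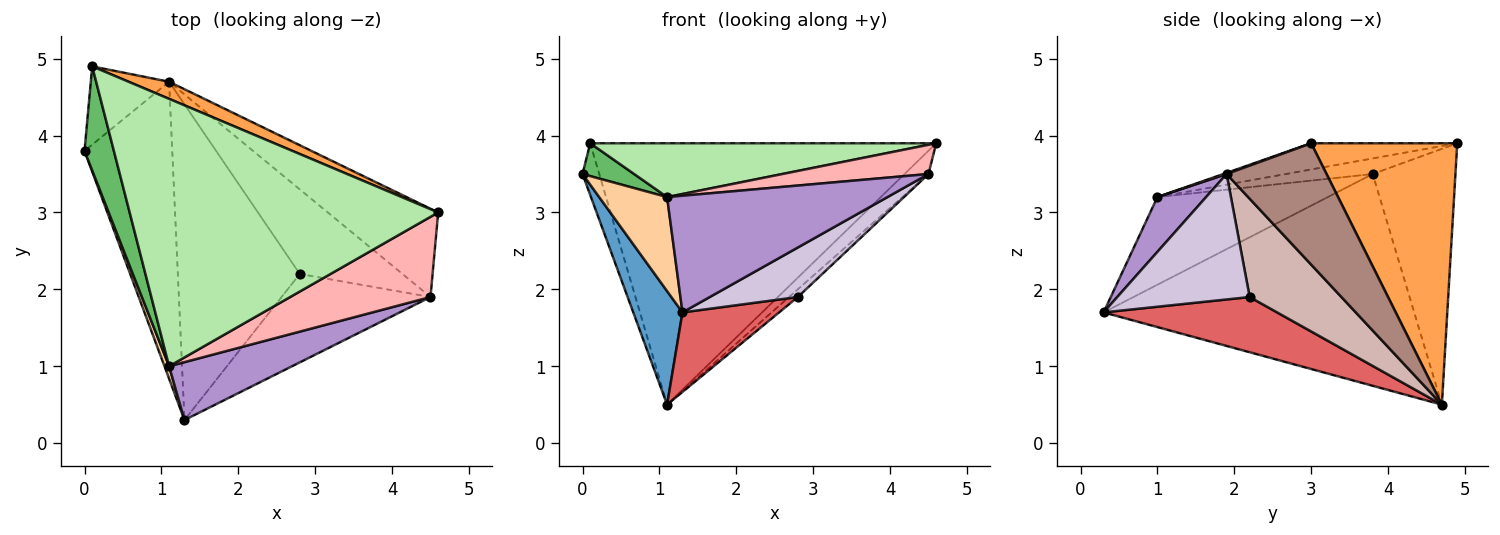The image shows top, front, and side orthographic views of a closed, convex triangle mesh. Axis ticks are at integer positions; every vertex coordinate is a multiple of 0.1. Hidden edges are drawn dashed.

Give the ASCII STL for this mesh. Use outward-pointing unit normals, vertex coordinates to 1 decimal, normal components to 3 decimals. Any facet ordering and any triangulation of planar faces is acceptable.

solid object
 facet normal -0.914 -0.145 -0.379
  outer loop
   vertex 1.1 4.7 0.5
   vertex 1.3 0.3 1.7
   vertex 0.0 3.8 3.5
  endloop
 endfacet
 facet normal -0.939 0.190 -0.287
  outer loop
   vertex 0.1 4.9 3.9
   vertex 1.1 4.7 0.5
   vertex 0.0 3.8 3.5
  endloop
 endfacet
 facet normal 0.388 0.920 0.060
  outer loop
   vertex 0.1 4.9 3.9
   vertex 4.6 3.0 3.9
   vertex 1.1 4.7 0.5
  endloop
 endfacet
 facet normal -0.928 -0.370 0.049
  outer loop
   vertex 1.1 1.0 3.2
   vertex 0.0 3.8 3.5
   vertex 1.3 0.3 1.7
  endloop
 endfacet
 facet normal -0.451 -0.268 0.851
  outer loop
   vertex 1.1 1.0 3.2
   vertex 0.1 4.9 3.9
   vertex 0.0 3.8 3.5
  endloop
 endfacet
 facet normal -0.083 -0.197 0.977
  outer loop
   vertex 1.1 1.0 3.2
   vertex 4.6 3.0 3.9
   vertex 0.1 4.9 3.9
  endloop
 endfacet
 facet normal 0.402 -0.224 -0.888
  outer loop
   vertex 2.8 2.2 1.9
   vertex 1.3 0.3 1.7
   vertex 1.1 4.7 0.5
  endloop
 endfacet
 facet normal 0.008 -0.342 0.940
  outer loop
   vertex 4.5 1.9 3.5
   vertex 4.6 3.0 3.9
   vertex 1.1 1.0 3.2
  endloop
 endfacet
 facet normal 0.194 -0.879 0.436
  outer loop
   vertex 4.5 1.9 3.5
   vertex 1.1 1.0 3.2
   vertex 1.3 0.3 1.7
  endloop
 endfacet
 facet normal 0.592 -0.394 -0.703
  outer loop
   vertex 4.5 1.9 3.5
   vertex 1.3 0.3 1.7
   vertex 2.8 2.2 1.9
  endloop
 endfacet
 facet normal 0.728 0.175 -0.662
  outer loop
   vertex 4.5 1.9 3.5
   vertex 1.1 4.7 0.5
   vertex 4.6 3.0 3.9
  endloop
 endfacet
 facet normal 0.690 0.066 -0.721
  outer loop
   vertex 4.5 1.9 3.5
   vertex 2.8 2.2 1.9
   vertex 1.1 4.7 0.5
  endloop
 endfacet
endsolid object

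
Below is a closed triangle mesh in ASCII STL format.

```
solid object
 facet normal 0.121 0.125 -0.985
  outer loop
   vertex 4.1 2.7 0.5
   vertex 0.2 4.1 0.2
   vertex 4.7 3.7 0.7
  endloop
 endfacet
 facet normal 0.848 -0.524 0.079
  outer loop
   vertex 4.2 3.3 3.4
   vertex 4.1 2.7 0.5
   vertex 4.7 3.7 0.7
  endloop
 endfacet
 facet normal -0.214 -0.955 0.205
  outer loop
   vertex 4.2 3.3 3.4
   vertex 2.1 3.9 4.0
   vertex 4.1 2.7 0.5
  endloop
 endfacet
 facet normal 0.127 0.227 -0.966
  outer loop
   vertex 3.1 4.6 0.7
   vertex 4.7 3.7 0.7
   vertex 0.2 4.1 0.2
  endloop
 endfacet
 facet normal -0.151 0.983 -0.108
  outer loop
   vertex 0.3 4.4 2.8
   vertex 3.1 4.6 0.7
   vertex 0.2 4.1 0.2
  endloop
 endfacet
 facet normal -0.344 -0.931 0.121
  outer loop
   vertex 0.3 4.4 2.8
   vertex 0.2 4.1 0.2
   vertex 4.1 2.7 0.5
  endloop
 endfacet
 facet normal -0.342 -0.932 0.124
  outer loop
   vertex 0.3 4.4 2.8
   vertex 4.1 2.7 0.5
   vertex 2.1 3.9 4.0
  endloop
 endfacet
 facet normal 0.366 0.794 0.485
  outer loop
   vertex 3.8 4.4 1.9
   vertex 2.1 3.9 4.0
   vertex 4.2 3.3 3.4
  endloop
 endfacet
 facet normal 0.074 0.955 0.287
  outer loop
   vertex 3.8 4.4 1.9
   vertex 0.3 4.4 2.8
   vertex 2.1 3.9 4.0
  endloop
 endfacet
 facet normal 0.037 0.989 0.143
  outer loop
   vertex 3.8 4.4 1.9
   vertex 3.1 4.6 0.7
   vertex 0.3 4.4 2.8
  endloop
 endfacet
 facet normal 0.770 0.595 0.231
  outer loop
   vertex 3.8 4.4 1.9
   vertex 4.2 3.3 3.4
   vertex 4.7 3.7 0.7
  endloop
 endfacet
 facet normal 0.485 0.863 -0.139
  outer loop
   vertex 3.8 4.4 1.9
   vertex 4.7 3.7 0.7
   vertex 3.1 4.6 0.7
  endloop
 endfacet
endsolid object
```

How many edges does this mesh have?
18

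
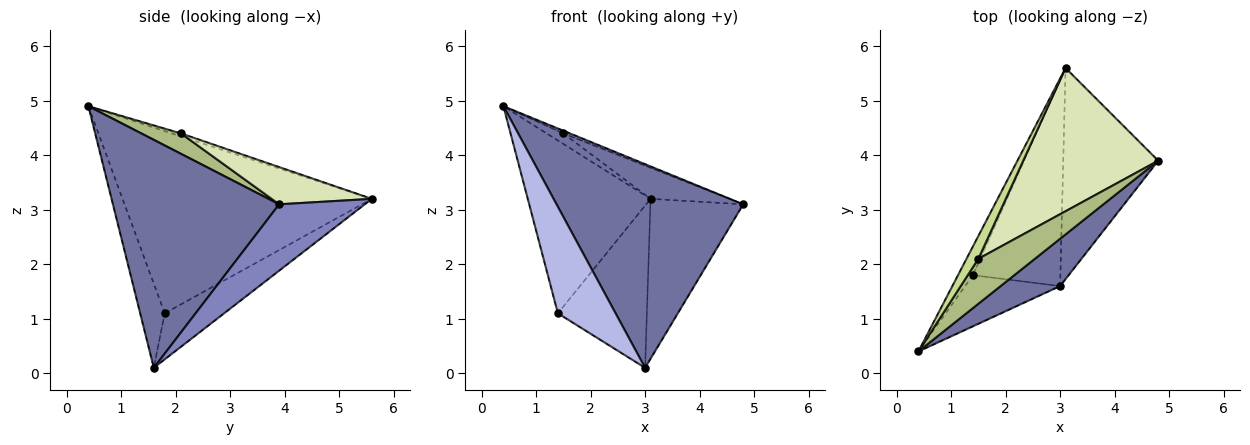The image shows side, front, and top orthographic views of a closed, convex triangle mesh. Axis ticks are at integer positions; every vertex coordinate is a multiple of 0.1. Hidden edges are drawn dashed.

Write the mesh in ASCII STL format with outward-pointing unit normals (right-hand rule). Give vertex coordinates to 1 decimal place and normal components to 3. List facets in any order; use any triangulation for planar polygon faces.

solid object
 facet normal 0.655 -0.736 0.171
  outer loop
   vertex 3.0 1.6 0.1
   vertex 4.8 3.9 3.1
   vertex 0.4 0.4 4.9
  endloop
 endfacet
 facet normal 0.487 0.528 -0.696
  outer loop
   vertex 3.0 1.6 0.1
   vertex 3.1 5.6 3.2
   vertex 4.8 3.9 3.1
  endloop
 endfacet
 facet normal -0.895 0.441 -0.073
  outer loop
   vertex 1.4 1.8 1.1
   vertex 0.4 0.4 4.9
   vertex 3.1 5.6 3.2
  endloop
 endfacet
 facet normal -0.358 -0.842 -0.404
  outer loop
   vertex 1.4 1.8 1.1
   vertex 3.0 1.6 0.1
   vertex 0.4 0.4 4.9
  endloop
 endfacet
 facet normal -0.382 0.572 -0.726
  outer loop
   vertex 1.4 1.8 1.1
   vertex 3.1 5.6 3.2
   vertex 3.0 1.6 0.1
  endloop
 endfacet
 facet normal 0.339 0.057 0.939
  outer loop
   vertex 1.5 2.1 4.4
   vertex 0.4 0.4 4.9
   vertex 4.8 3.9 3.1
  endloop
 endfacet
 facet normal -0.227 0.407 0.885
  outer loop
   vertex 1.5 2.1 4.4
   vertex 3.1 5.6 3.2
   vertex 0.4 0.4 4.9
  endloop
 endfacet
 facet normal 0.260 0.205 0.944
  outer loop
   vertex 1.5 2.1 4.4
   vertex 4.8 3.9 3.1
   vertex 3.1 5.6 3.2
  endloop
 endfacet
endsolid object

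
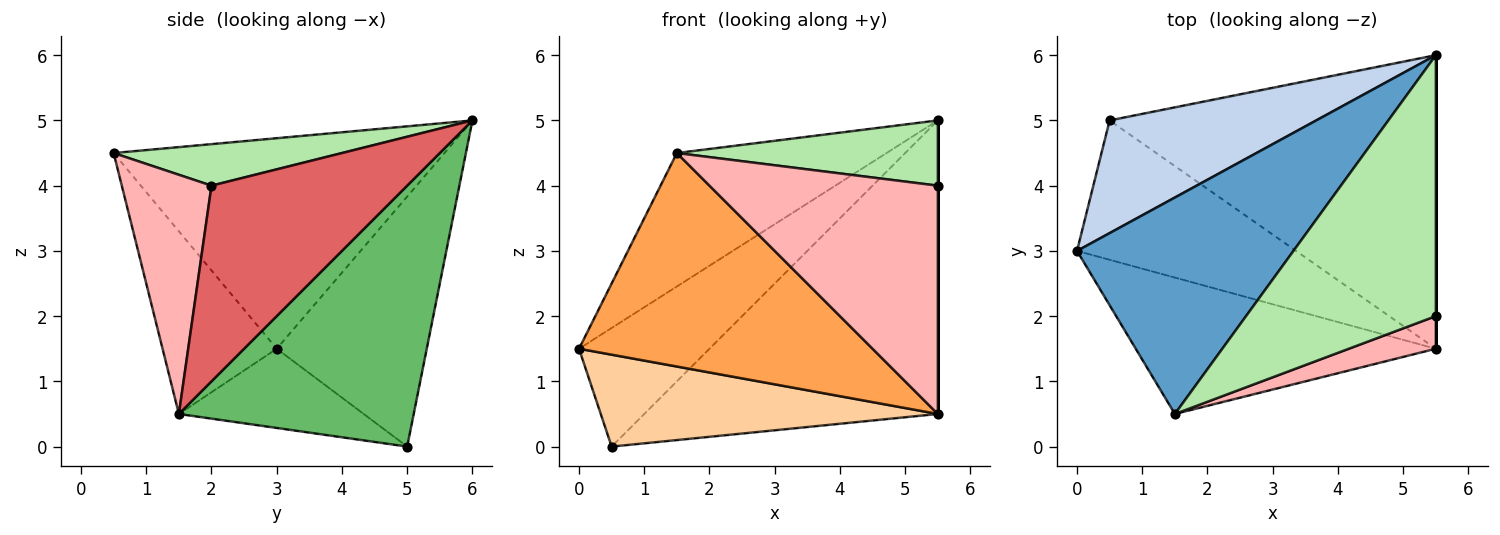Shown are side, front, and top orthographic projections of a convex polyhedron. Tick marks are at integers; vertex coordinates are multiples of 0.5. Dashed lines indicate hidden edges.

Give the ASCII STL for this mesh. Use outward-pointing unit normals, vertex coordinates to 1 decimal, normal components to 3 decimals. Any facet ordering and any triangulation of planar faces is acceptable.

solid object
 facet normal -0.638 0.404 0.656
  outer loop
   vertex 1.5 0.5 4.5
   vertex 5.5 6.0 5.0
   vertex 0.0 3.0 1.5
  endloop
 endfacet
 facet normal -0.640 0.557 0.529
  outer loop
   vertex 0.5 5.0 0.0
   vertex 0.0 3.0 1.5
   vertex 5.5 6.0 5.0
  endloop
 endfacet
 facet normal -0.311 -0.801 -0.512
  outer loop
   vertex 5.5 1.5 0.5
   vertex 1.5 0.5 4.5
   vertex 0.0 3.0 1.5
  endloop
 endfacet
 facet normal -0.289 -0.527 -0.799
  outer loop
   vertex 5.5 1.5 0.5
   vertex 0.0 3.0 1.5
   vertex 0.5 5.0 0.0
  endloop
 endfacet
 facet normal 0.492 0.615 -0.615
  outer loop
   vertex 5.5 1.5 0.5
   vertex 0.5 5.0 0.0
   vertex 5.5 6.0 5.0
  endloop
 endfacet
 facet normal 0.208 -0.237 0.949
  outer loop
   vertex 5.5 2.0 4.0
   vertex 5.5 6.0 5.0
   vertex 1.5 0.5 4.5
  endloop
 endfacet
 facet normal 1.000 0.000 0.000
  outer loop
   vertex 5.5 2.0 4.0
   vertex 5.5 1.5 0.5
   vertex 5.5 6.0 5.0
  endloop
 endfacet
 facet normal 0.362 -0.923 0.132
  outer loop
   vertex 5.5 2.0 4.0
   vertex 1.5 0.5 4.5
   vertex 5.5 1.5 0.5
  endloop
 endfacet
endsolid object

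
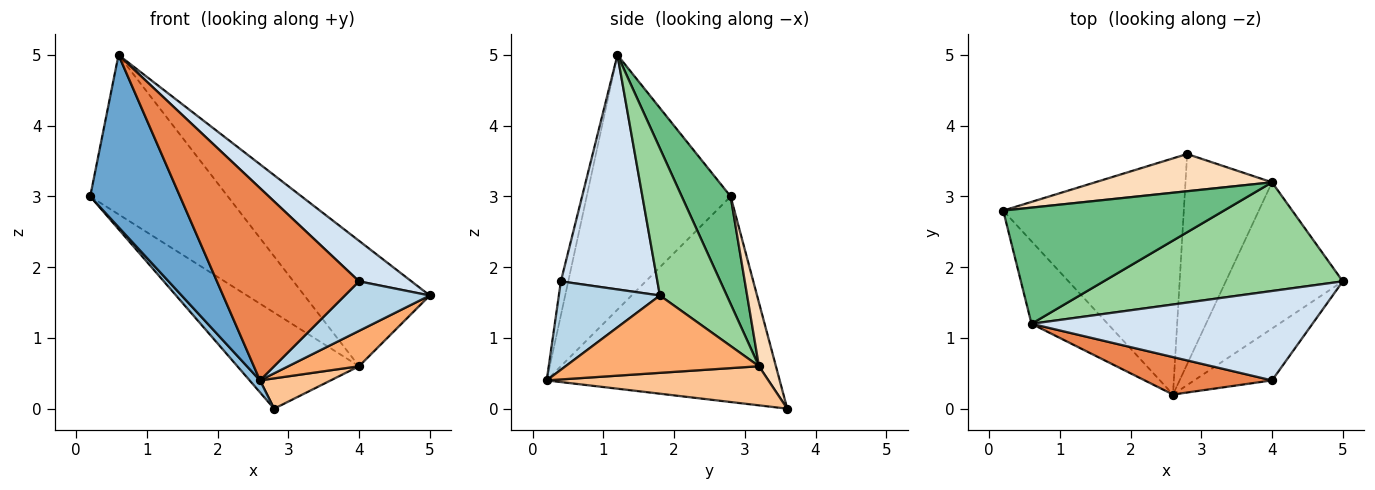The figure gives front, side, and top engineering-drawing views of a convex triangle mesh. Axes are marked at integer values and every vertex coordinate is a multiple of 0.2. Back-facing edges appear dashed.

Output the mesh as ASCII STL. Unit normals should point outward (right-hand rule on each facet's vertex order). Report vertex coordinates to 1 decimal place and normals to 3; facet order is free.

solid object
 facet normal -0.822 -0.513 -0.246
  outer loop
   vertex 0.6 1.2 5.0
   vertex 0.2 2.8 3.0
   vertex 2.6 0.2 0.4
  endloop
 endfacet
 facet normal -0.751 -0.033 -0.660
  outer loop
   vertex 2.8 3.6 0.0
   vertex 2.6 0.2 0.4
   vertex 0.2 2.8 3.0
  endloop
 endfacet
 facet normal 0.635 -0.533 -0.559
  outer loop
   vertex 4.0 0.4 1.8
   vertex 2.6 0.2 0.4
   vertex 5.0 1.8 1.6
  endloop
 endfacet
 facet normal 0.605 -0.329 0.725
  outer loop
   vertex 4.0 0.4 1.8
   vertex 5.0 1.8 1.6
   vertex 0.6 1.2 5.0
  endloop
 endfacet
 facet normal -0.051 -0.980 0.191
  outer loop
   vertex 4.0 0.4 1.8
   vertex 0.6 1.2 5.0
   vertex 2.6 0.2 0.4
  endloop
 endfacet
 facet normal 0.541 -0.198 -0.818
  outer loop
   vertex 4.0 3.2 0.6
   vertex 5.0 1.8 1.6
   vertex 2.6 0.2 0.4
  endloop
 endfacet
 facet normal 0.408 -0.130 -0.903
  outer loop
   vertex 4.0 3.2 0.6
   vertex 2.6 0.2 0.4
   vertex 2.8 3.6 0.0
  endloop
 endfacet
 facet normal 0.129 0.925 0.358
  outer loop
   vertex 4.0 3.2 0.6
   vertex 2.8 3.6 0.0
   vertex 0.2 2.8 3.0
  endloop
 endfacet
 facet normal 0.276 0.777 0.566
  outer loop
   vertex 4.0 3.2 0.6
   vertex 0.2 2.8 3.0
   vertex 0.6 1.2 5.0
  endloop
 endfacet
 facet normal 0.374 0.701 0.607
  outer loop
   vertex 4.0 3.2 0.6
   vertex 0.6 1.2 5.0
   vertex 5.0 1.8 1.6
  endloop
 endfacet
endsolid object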